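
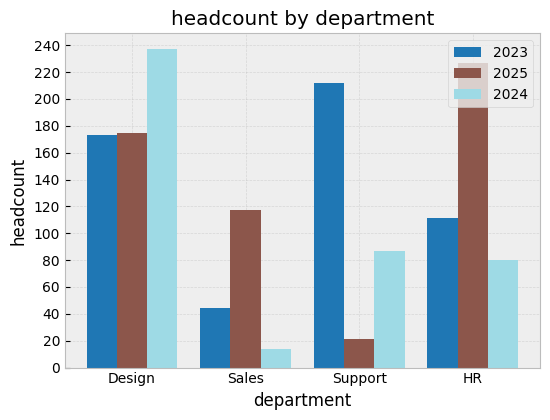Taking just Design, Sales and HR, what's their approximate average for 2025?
(180 + 120 + 220) / 3 ≈ 173.

≈ 173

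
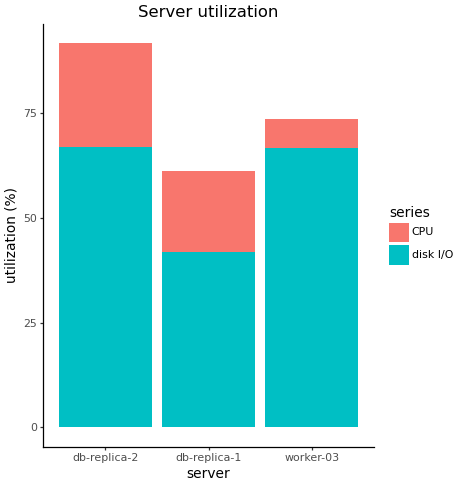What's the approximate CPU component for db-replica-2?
CPU top ≈ 90, bottom ≈ 70; segment ≈ 20.

≈ 20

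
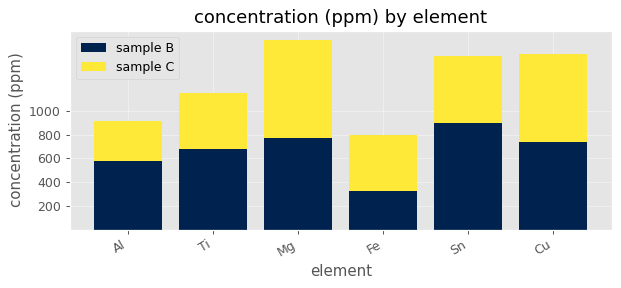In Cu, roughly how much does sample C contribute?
sample C top ≈ 1400, bottom ≈ 800; segment ≈ 600.

≈ 600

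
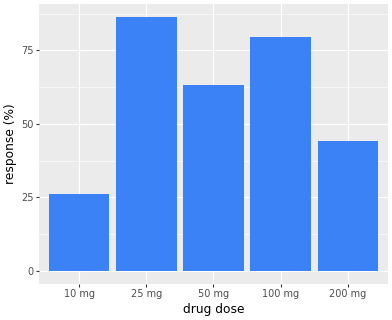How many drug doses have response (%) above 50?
Above 50: 25 mg, 50 mg, 100 mg.

3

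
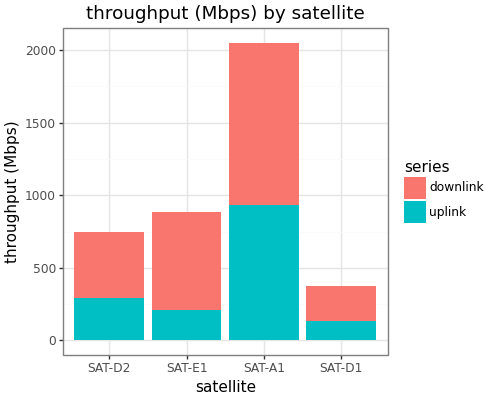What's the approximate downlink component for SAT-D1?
≈ 200

downlink top ≈ 400, bottom ≈ 200; segment ≈ 200.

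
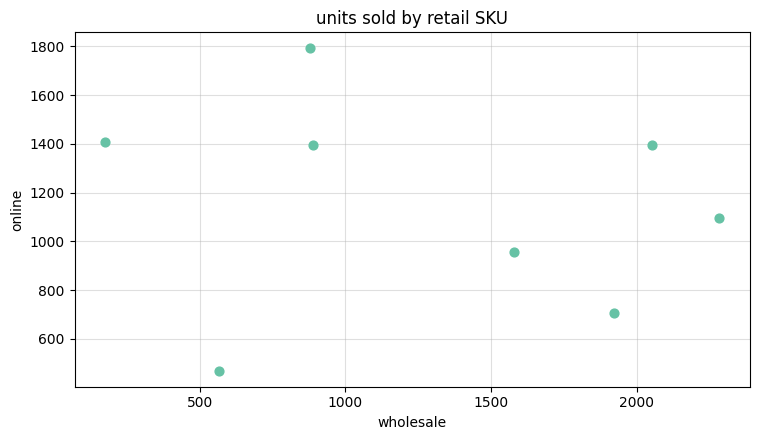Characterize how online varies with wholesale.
no clear correlation

Points are roughly uncorrelated; weak (|r| ≈ 0.2).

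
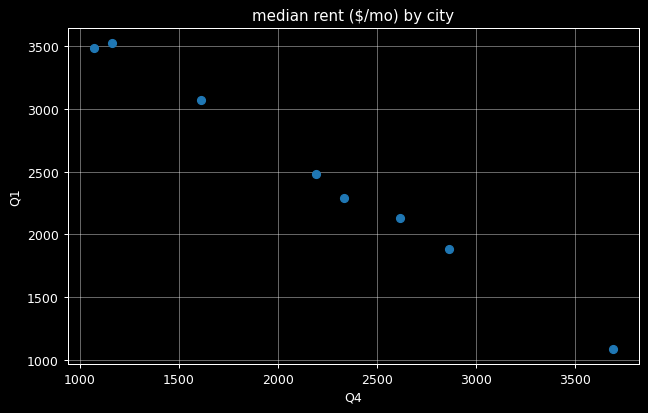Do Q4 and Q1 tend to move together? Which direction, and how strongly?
Points are negatively correlated; strong (|r| ≈ 1.0).

negative, strong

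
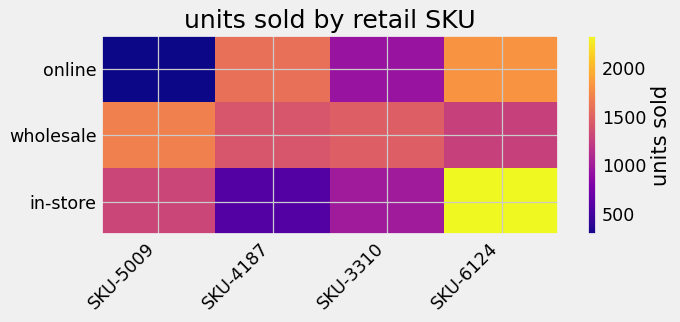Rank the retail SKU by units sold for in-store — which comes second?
Top 3 for in-store: SKU-6124 ≈ 2400, SKU-5009 ≈ 1400, SKU-3310 ≈ 1000.

SKU-5009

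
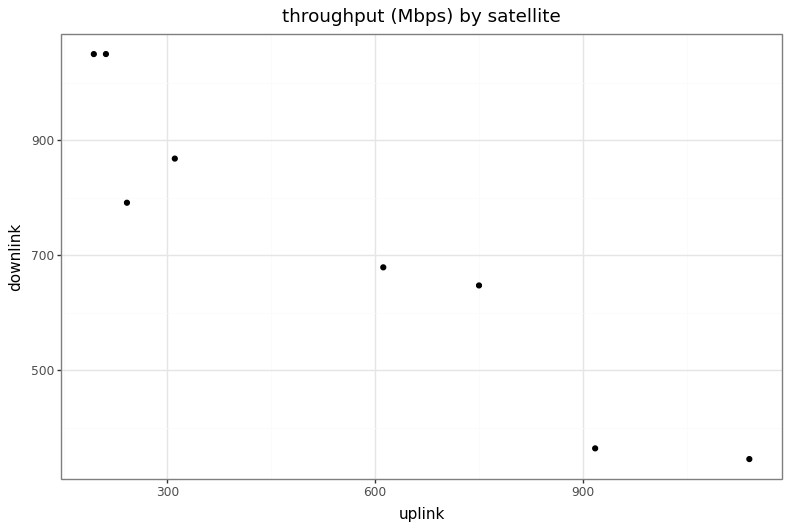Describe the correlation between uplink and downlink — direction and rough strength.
Points are negatively correlated; strong (|r| ≈ 0.9).

negative, strong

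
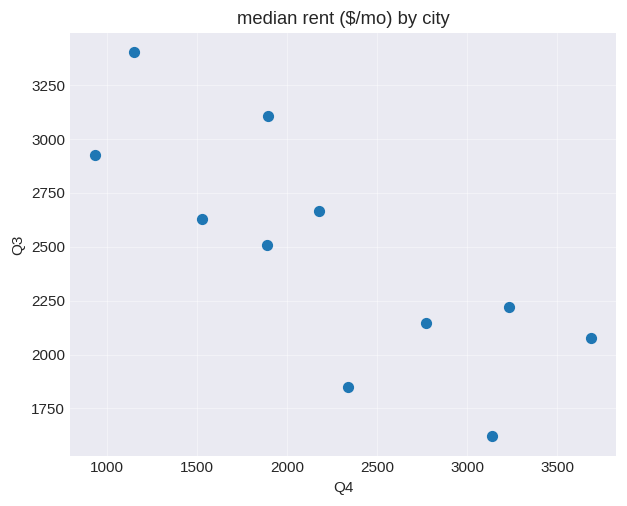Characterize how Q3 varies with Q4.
negative, strong

Points are negatively correlated; strong (|r| ≈ 0.8).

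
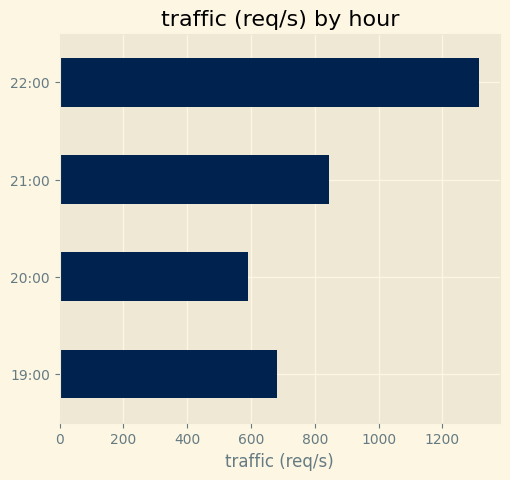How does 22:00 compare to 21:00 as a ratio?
22:00 ≈ 1400, 21:00 ≈ 800; 1400/800 ≈ 1.75.

≈ 1.75×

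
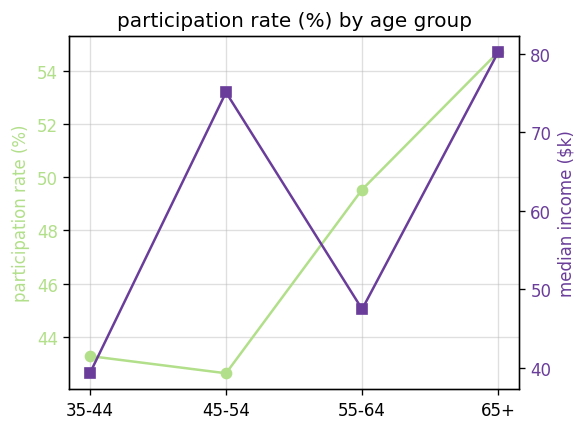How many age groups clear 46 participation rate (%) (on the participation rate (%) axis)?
Above 46: 55-64, 65+.

2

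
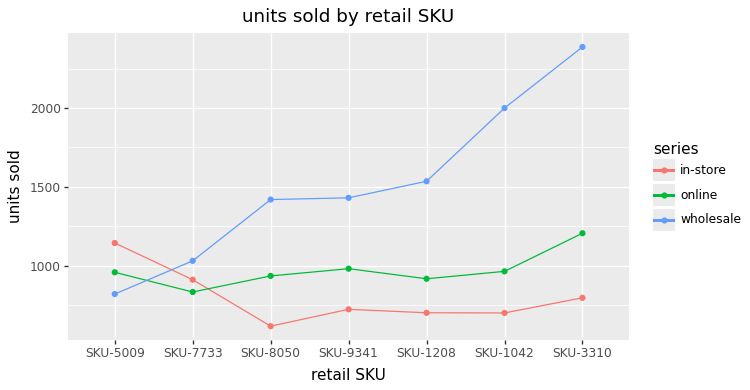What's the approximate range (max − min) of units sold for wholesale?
Max SKU-3310 ≈ 2400, min SKU-5009 ≈ 800; range ≈ 1600.

≈ 1600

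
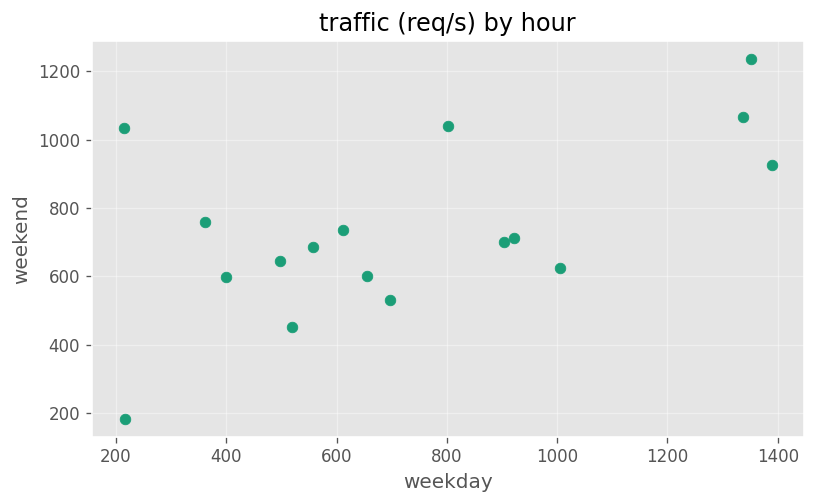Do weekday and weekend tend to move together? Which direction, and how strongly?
positive, moderate

Points are positively correlated; moderate (|r| ≈ 0.6).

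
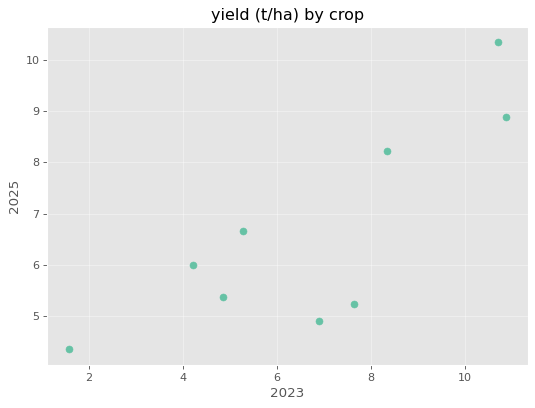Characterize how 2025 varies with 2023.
Points are positively correlated; strong (|r| ≈ 0.8).

positive, strong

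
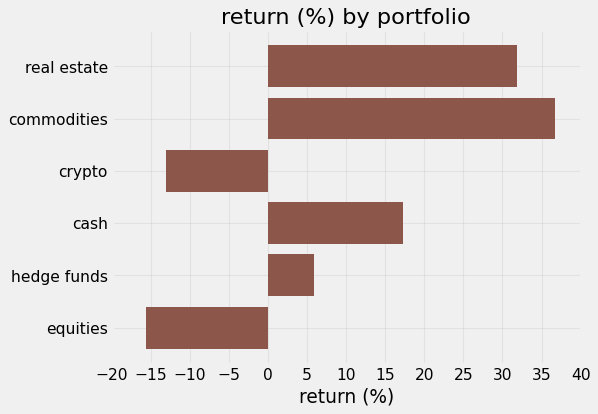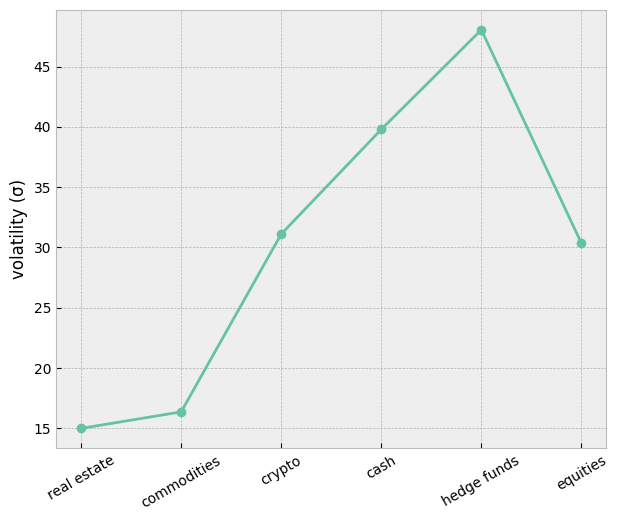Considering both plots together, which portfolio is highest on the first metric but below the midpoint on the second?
Chart 2 median volatility (σ) ≈ 30; below-median portfolios: real estate, commodities, equities. Among those, commodities has the highest return (%) (≈ 35).

commodities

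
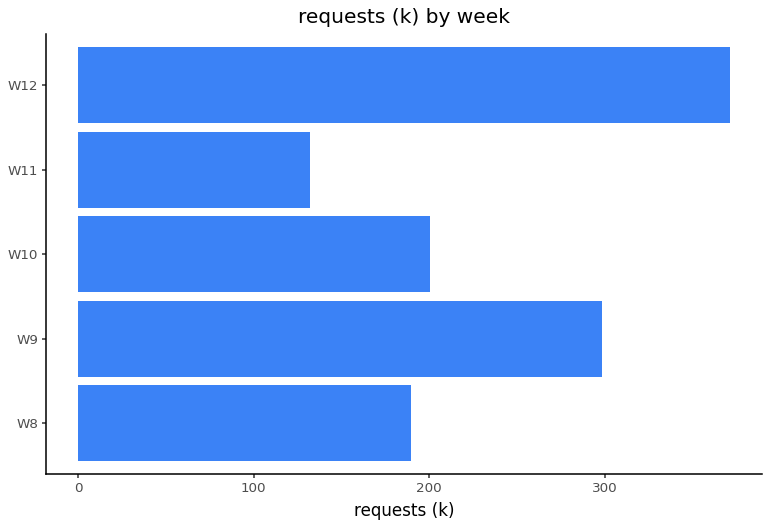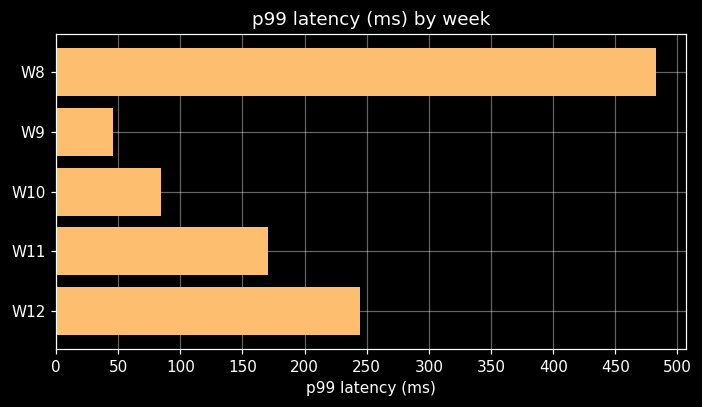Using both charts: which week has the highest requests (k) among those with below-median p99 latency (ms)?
W9

Chart 2 median p99 latency (ms) ≈ 150; below-median weeks: W9, W10. Among those, W9 has the highest requests (k) (≈ 300).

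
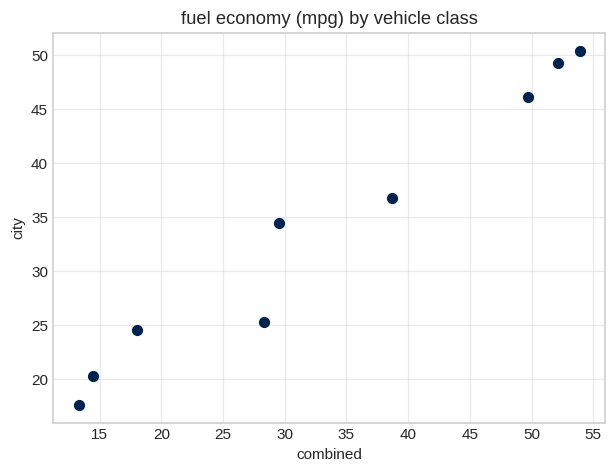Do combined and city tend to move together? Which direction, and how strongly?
positive, strong

Points are positively correlated; strong (|r| ≈ 1.0).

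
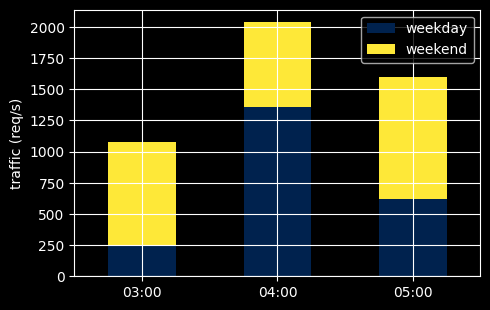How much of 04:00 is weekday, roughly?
weekday top ≈ 1400, bottom ≈ 0; segment ≈ 1400.

≈ 1400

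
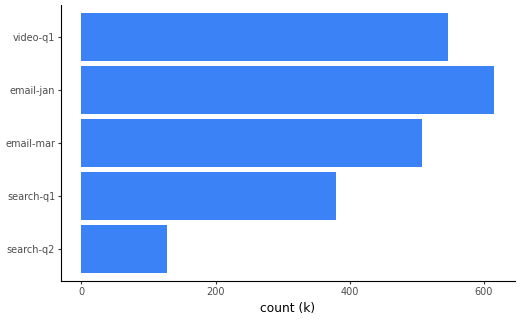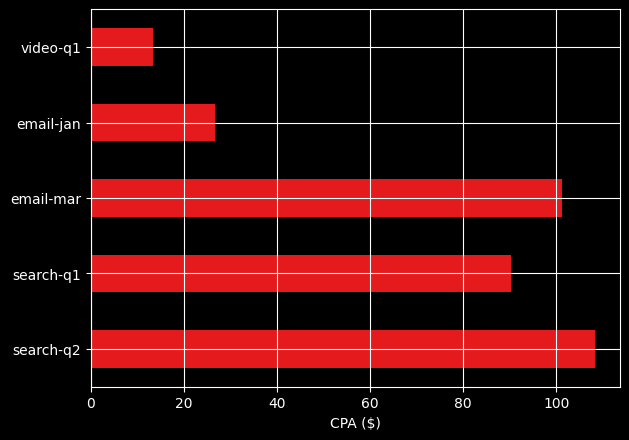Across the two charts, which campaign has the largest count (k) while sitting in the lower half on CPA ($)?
email-jan

Chart 2 median CPA ($) ≈ 90; below-median campaigns: email-jan, video-q1. Among those, email-jan has the highest count (k) (≈ 600).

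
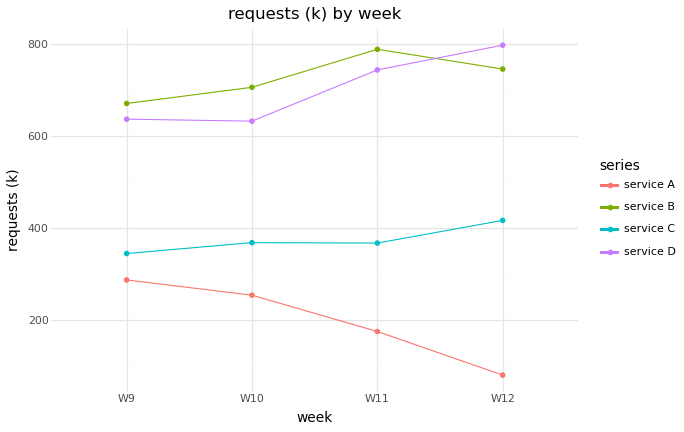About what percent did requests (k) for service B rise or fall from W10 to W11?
W10 ≈ 700, W11 ≈ 800; (800 − 700) / 700 ≈ +14.3%.

≈ +14.3%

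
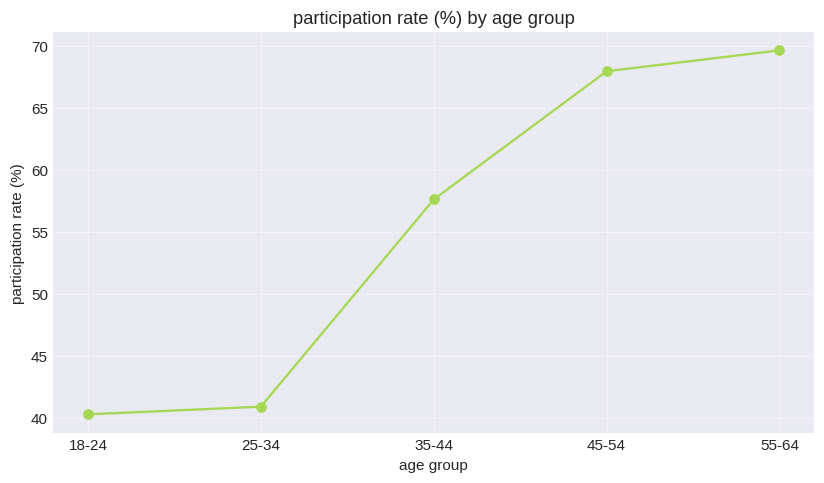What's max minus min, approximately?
Max 55-64 ≈ 70, min 18-24 ≈ 40; range ≈ 30.

≈ 30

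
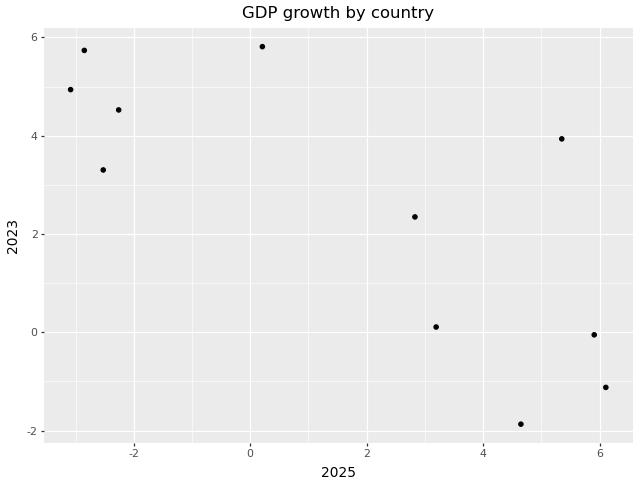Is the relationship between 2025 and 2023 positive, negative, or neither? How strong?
Points are negatively correlated; strong (|r| ≈ 0.8).

negative, strong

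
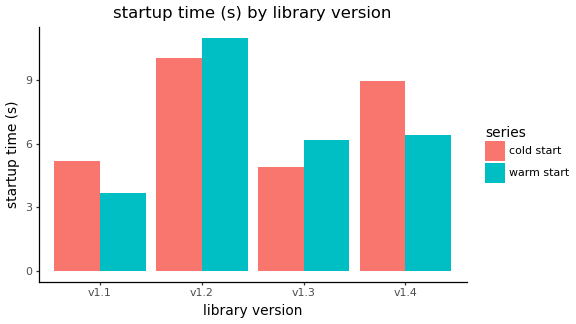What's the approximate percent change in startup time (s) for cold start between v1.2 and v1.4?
v1.2 ≈ 10, v1.4 ≈ 9; (9 − 10) / 10 ≈ -10%.

≈ -10%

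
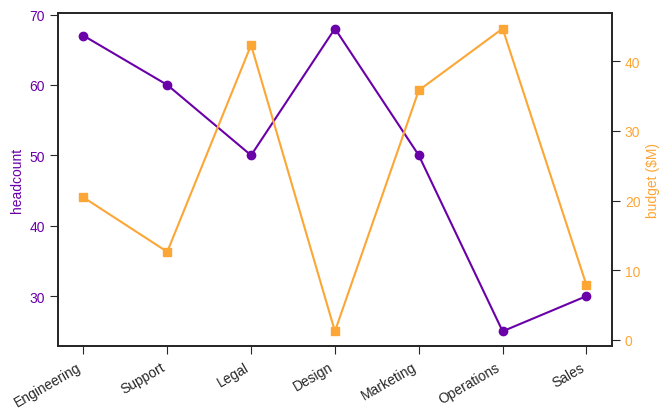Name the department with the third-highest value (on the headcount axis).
Support

Top 4 (on the headcount axis): Design ≈ 70, Engineering ≈ 65, Support ≈ 60, Marketing ≈ 50.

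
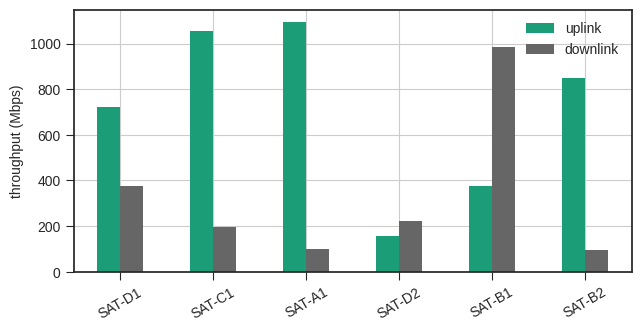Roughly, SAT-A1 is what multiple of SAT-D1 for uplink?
≈ 1.57×

SAT-A1 ≈ 1100, SAT-D1 ≈ 700; 1100/700 ≈ 1.57.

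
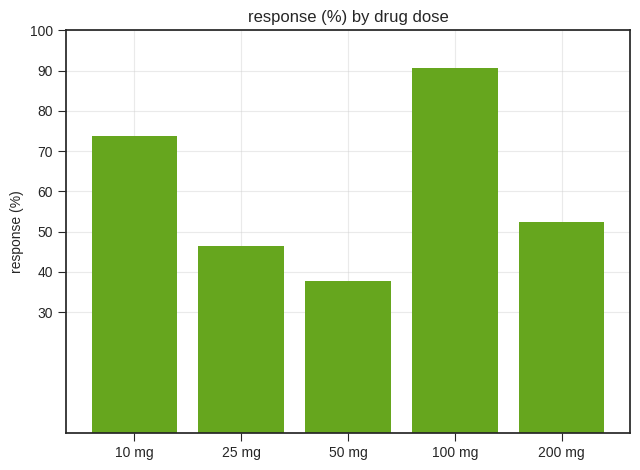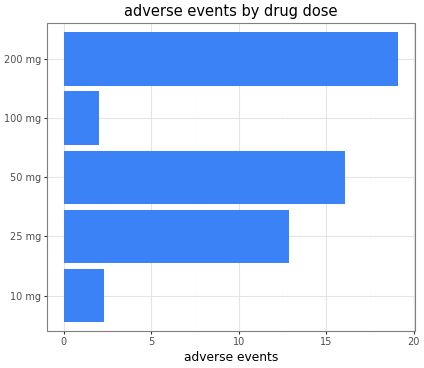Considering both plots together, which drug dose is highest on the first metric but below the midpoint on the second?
100 mg

Chart 2 median adverse events ≈ 12; below-median drug doses: 10 mg, 100 mg. Among those, 100 mg has the highest response (%) (≈ 90).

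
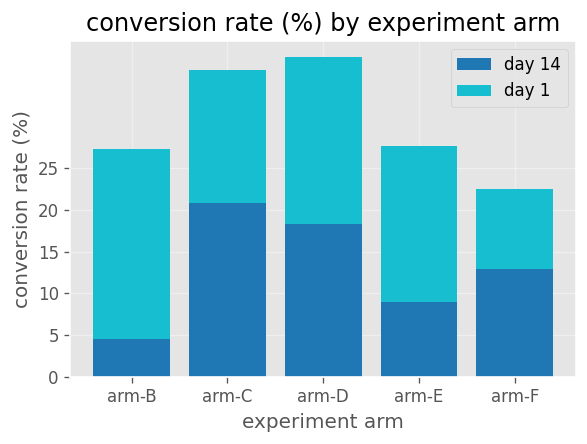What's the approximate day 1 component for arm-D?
day 1 top ≈ 40, bottom ≈ 20; segment ≈ 20.

≈ 20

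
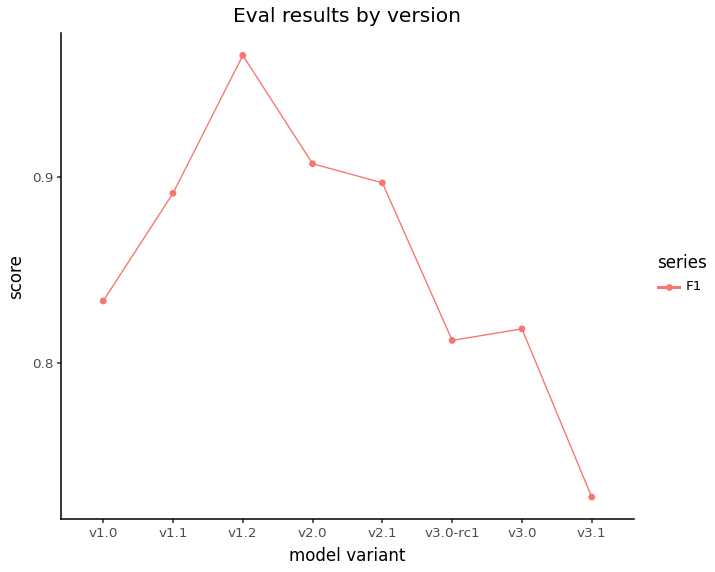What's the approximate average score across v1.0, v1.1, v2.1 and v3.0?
≈ 0.86

(0.84 + 0.90 + 0.90 + 0.82) / 4 ≈ 0.86.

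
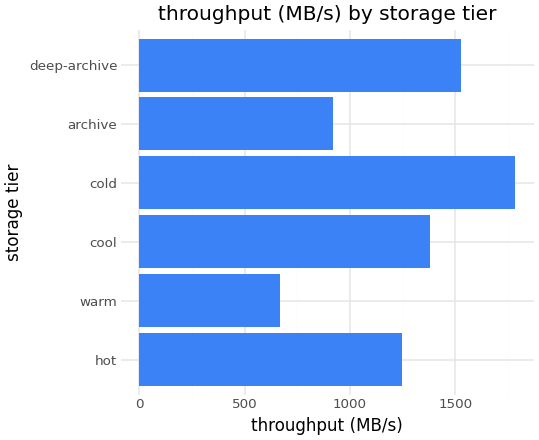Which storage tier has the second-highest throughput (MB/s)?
Top 3: cold ≈ 1800, deep-archive ≈ 1600, cool ≈ 1400.

deep-archive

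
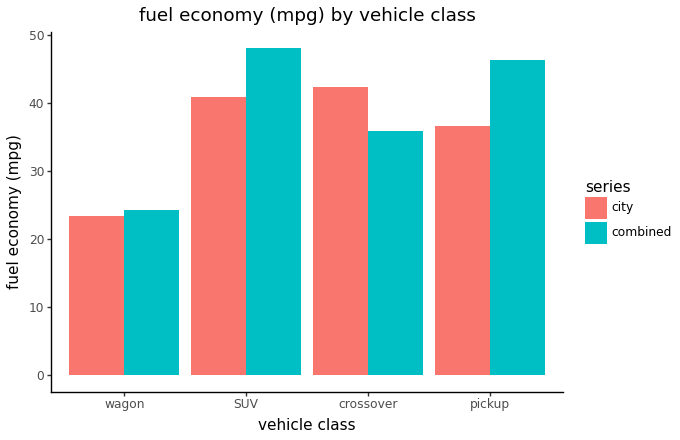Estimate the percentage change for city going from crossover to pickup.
≈ -12.5%

crossover ≈ 40, pickup ≈ 35; (35 − 40) / 40 ≈ -12.5%.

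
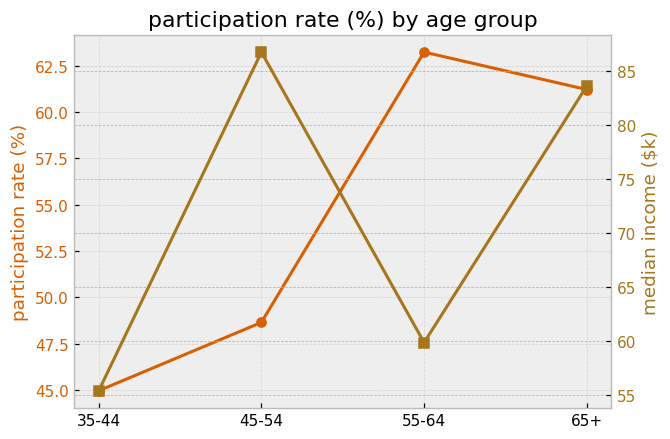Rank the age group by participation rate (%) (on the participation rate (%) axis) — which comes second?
Top 3 (on the participation rate (%) axis): 55-64 ≈ 64, 65+ ≈ 62, 45-54 ≈ 48.

65+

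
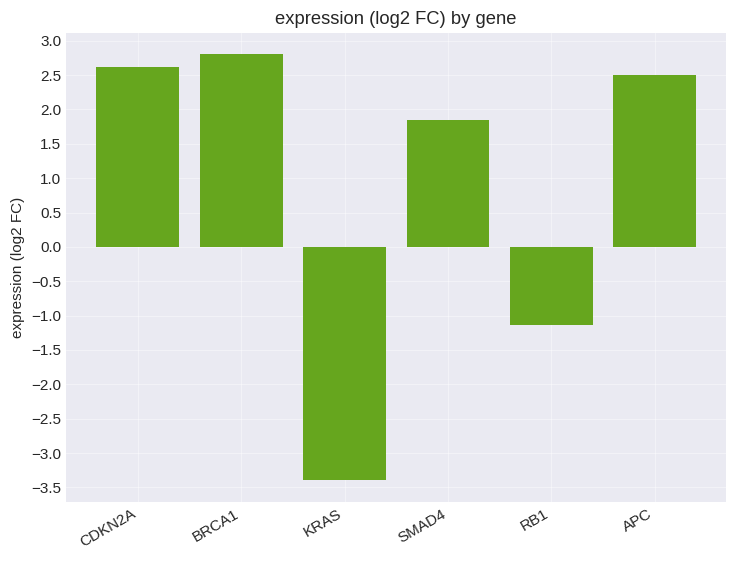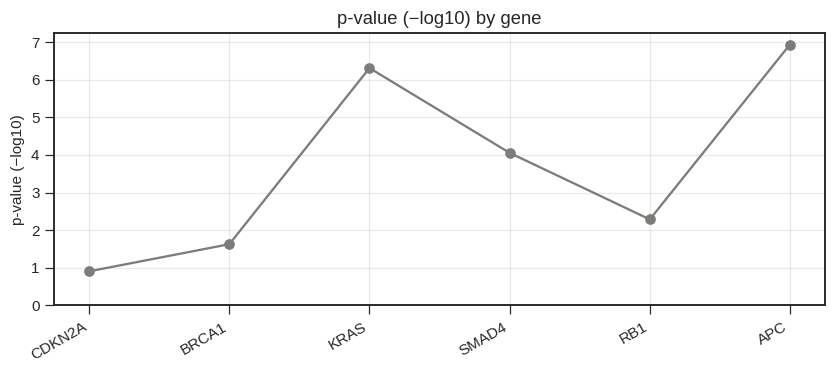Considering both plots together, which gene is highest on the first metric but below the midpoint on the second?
Chart 2 median p-value (−log10) ≈ 3; below-median genes: CDKN2A, BRCA1, RB1. Among those, BRCA1 has the highest expression (log2 FC) (≈ 3).

BRCA1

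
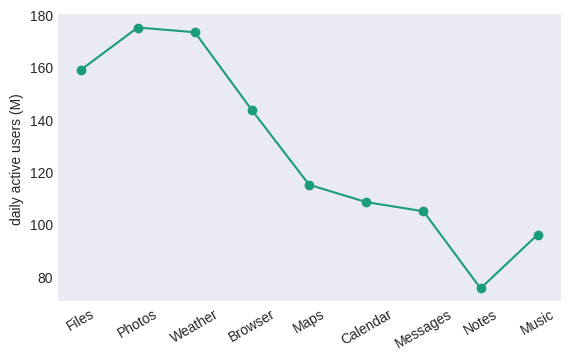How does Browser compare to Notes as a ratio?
Browser ≈ 140, Notes ≈ 80; 140/80 ≈ 1.75.

≈ 1.75×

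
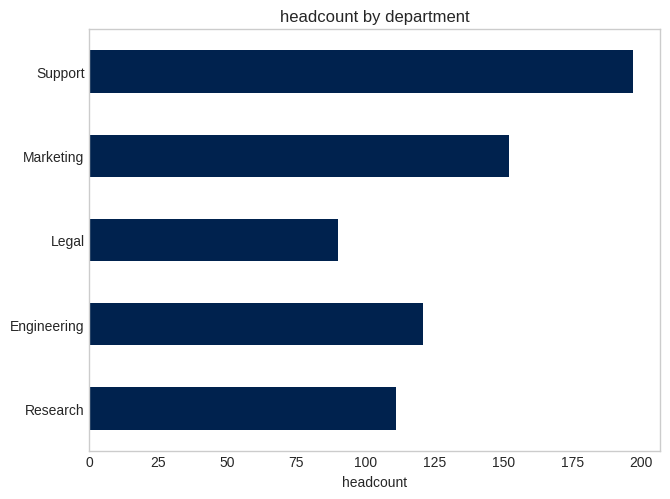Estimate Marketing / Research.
Marketing ≈ 160, Research ≈ 120; 160/120 ≈ 1.33.

≈ 1.33×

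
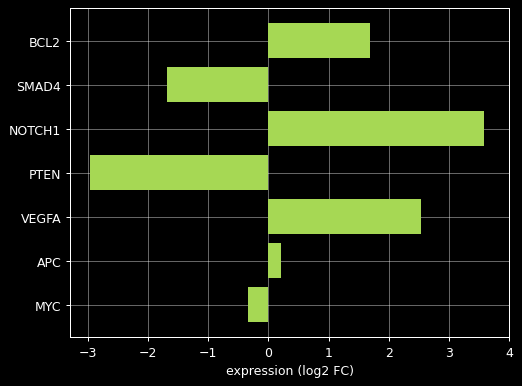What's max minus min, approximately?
≈ 7

Max NOTCH1 ≈ 4, min PTEN ≈ -3; range ≈ 7.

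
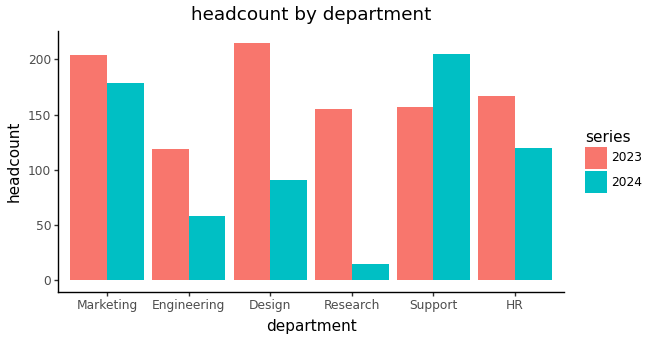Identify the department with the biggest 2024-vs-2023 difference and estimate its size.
Research: 2024 ≈ 20, 2023 ≈ 160 → gap ≈ 140. Next-largest (Design) is only ≈ 120.

Research, ≈ 140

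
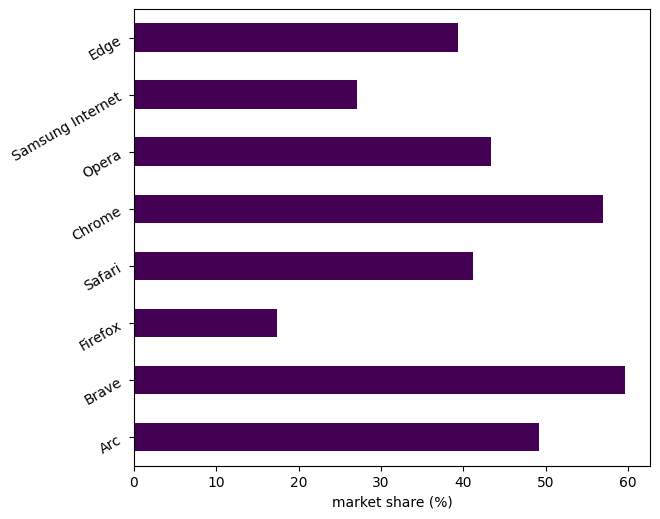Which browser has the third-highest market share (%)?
Arc

Top 4: Brave ≈ 60, Chrome ≈ 55, Arc ≈ 50, Opera ≈ 45.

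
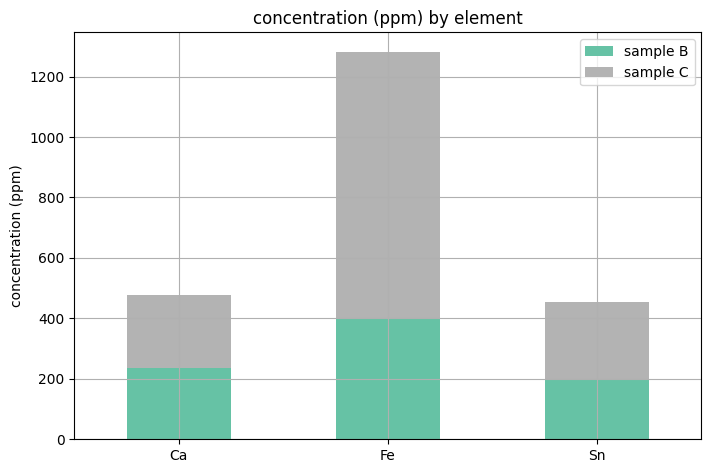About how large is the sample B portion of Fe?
sample B top ≈ 400, bottom ≈ 0; segment ≈ 400.

≈ 400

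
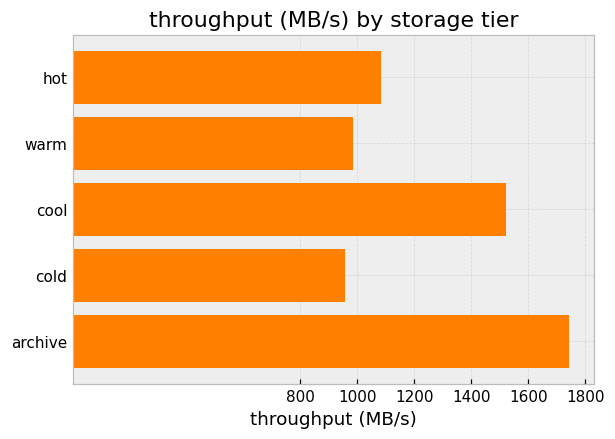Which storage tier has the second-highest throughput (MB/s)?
Top 3: archive ≈ 1800, cool ≈ 1600, hot ≈ 1000.

cool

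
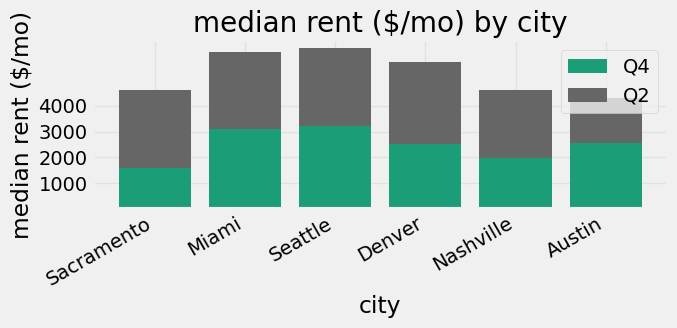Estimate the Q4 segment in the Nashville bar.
≈ 2000

Q4 top ≈ 2000, bottom ≈ 0; segment ≈ 2000.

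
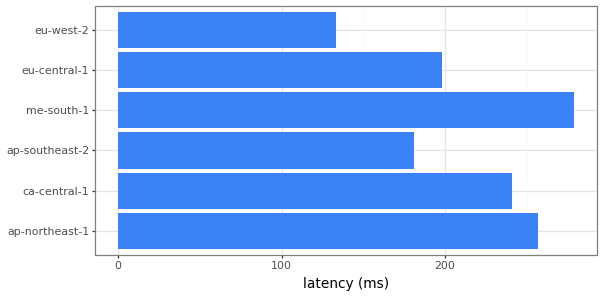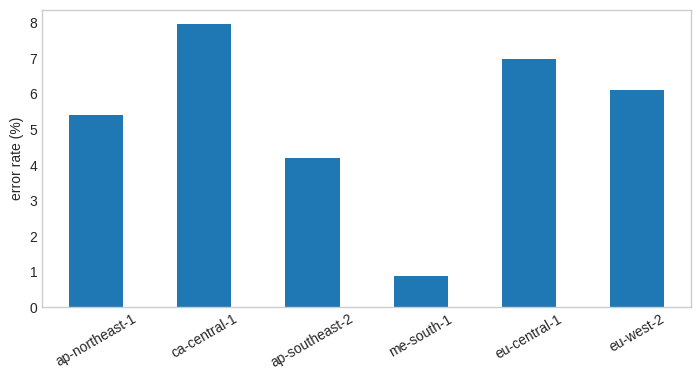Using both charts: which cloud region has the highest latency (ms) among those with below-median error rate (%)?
me-south-1

Chart 2 median error rate (%) ≈ 6; below-median cloud regions: ap-northeast-1, ap-southeast-2, me-south-1. Among those, me-south-1 has the highest latency (ms) (≈ 300).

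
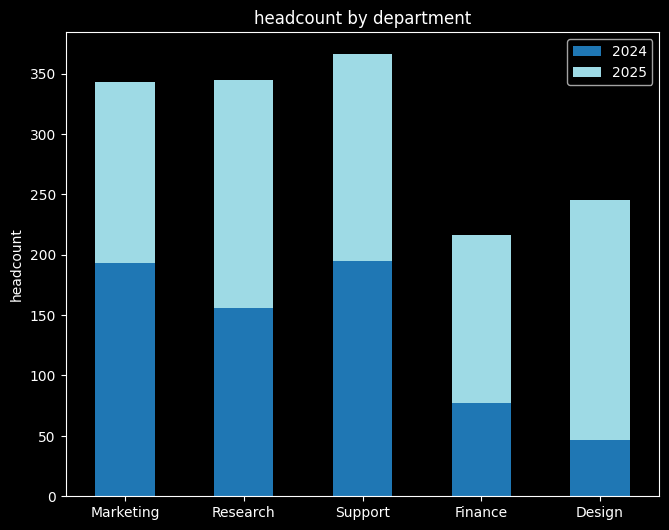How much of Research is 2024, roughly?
≈ 150

2024 top ≈ 150, bottom ≈ 0; segment ≈ 150.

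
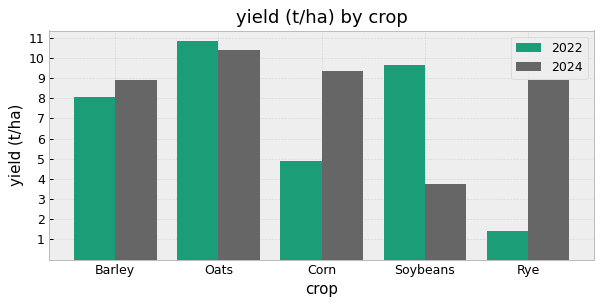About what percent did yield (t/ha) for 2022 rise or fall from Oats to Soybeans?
Oats ≈ 11, Soybeans ≈ 10; (10 − 11) / 11 ≈ -9.1%.

≈ -9.1%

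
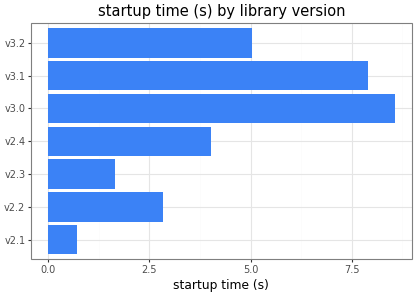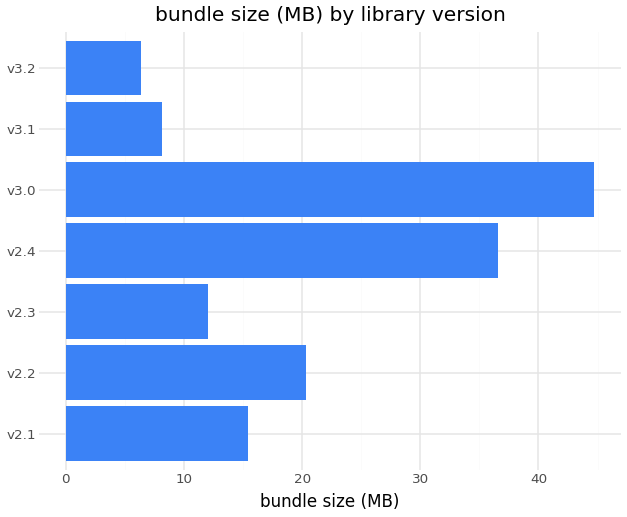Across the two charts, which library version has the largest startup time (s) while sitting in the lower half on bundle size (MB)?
Chart 2 median bundle size (MB) ≈ 15; below-median library versions: v2.3, v3.1, v3.2. Among those, v3.1 has the highest startup time (s) (≈ 8).

v3.1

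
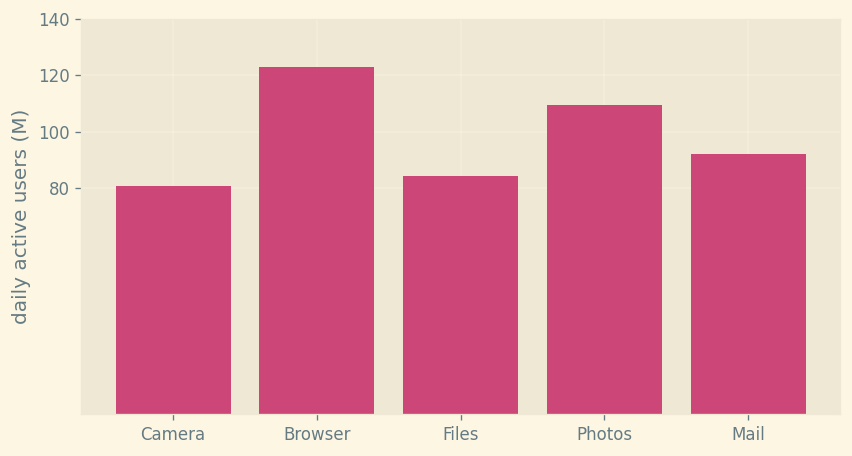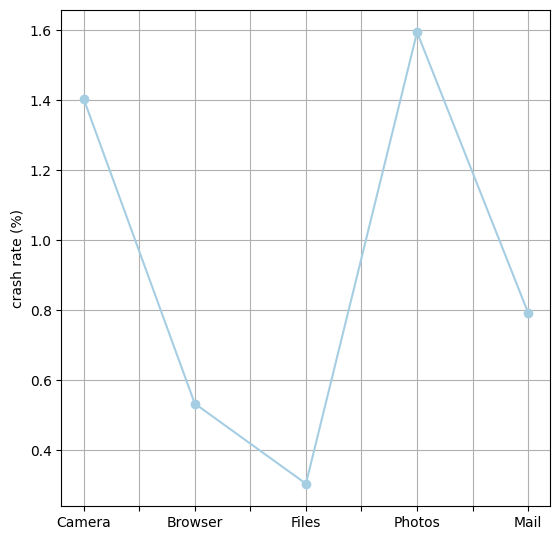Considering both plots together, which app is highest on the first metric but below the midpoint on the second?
Browser

Chart 2 median crash rate (%) ≈ 0.8; below-median apps: Browser, Files. Among those, Browser has the highest daily active users (M) (≈ 120).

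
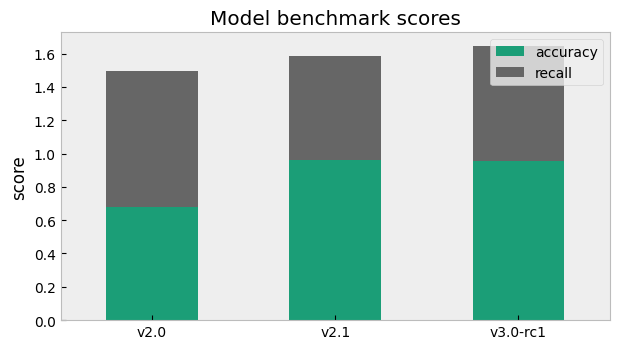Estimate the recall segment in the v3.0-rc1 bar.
≈ 0.6

recall top ≈ 1.6, bottom ≈ 1.0; segment ≈ 0.6.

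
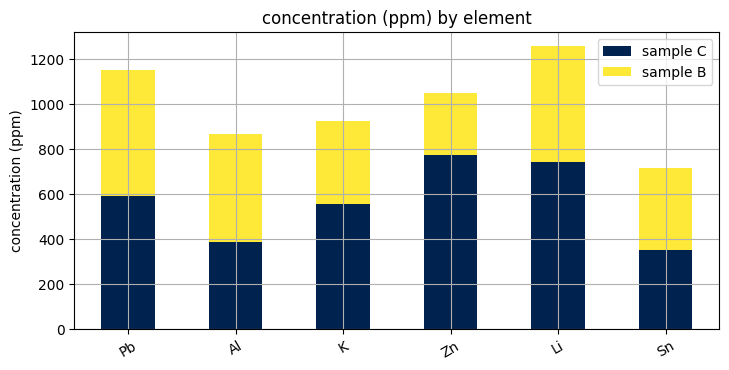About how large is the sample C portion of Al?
sample C top ≈ 400, bottom ≈ 0; segment ≈ 400.

≈ 400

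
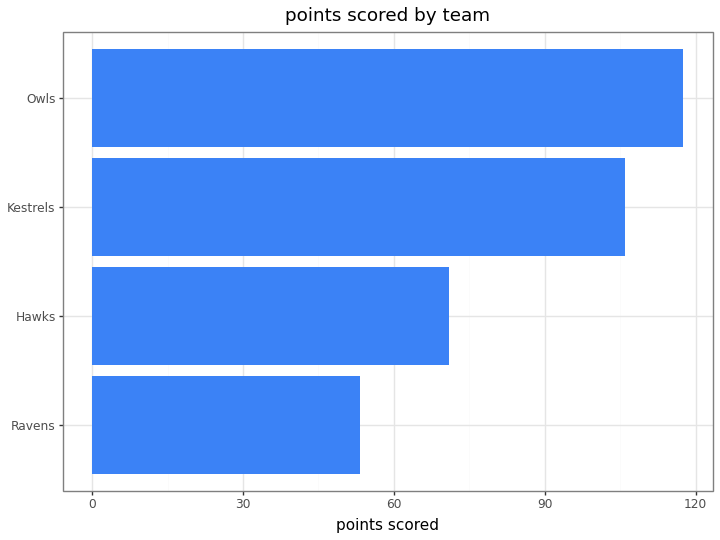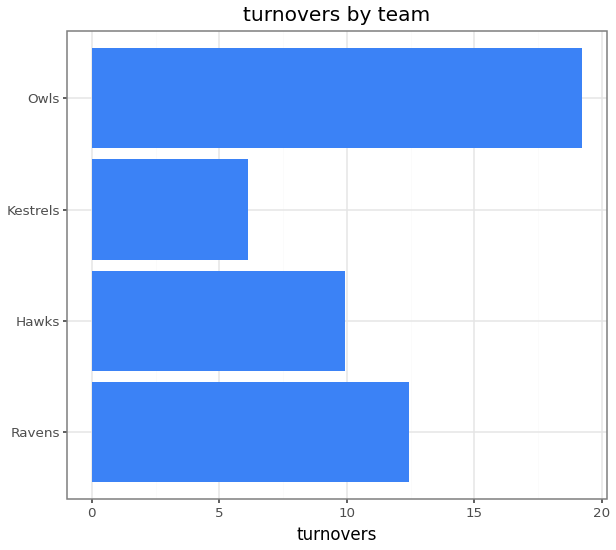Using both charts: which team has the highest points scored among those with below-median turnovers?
Kestrels

Chart 2 median turnovers ≈ 12; below-median teams: Hawks, Kestrels. Among those, Kestrels has the highest points scored (≈ 100).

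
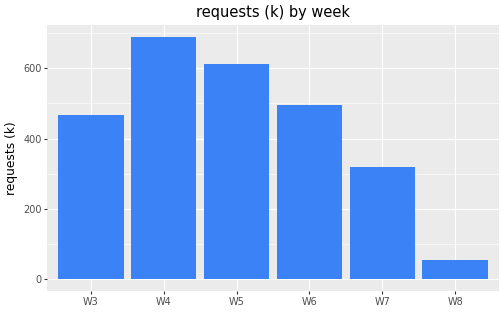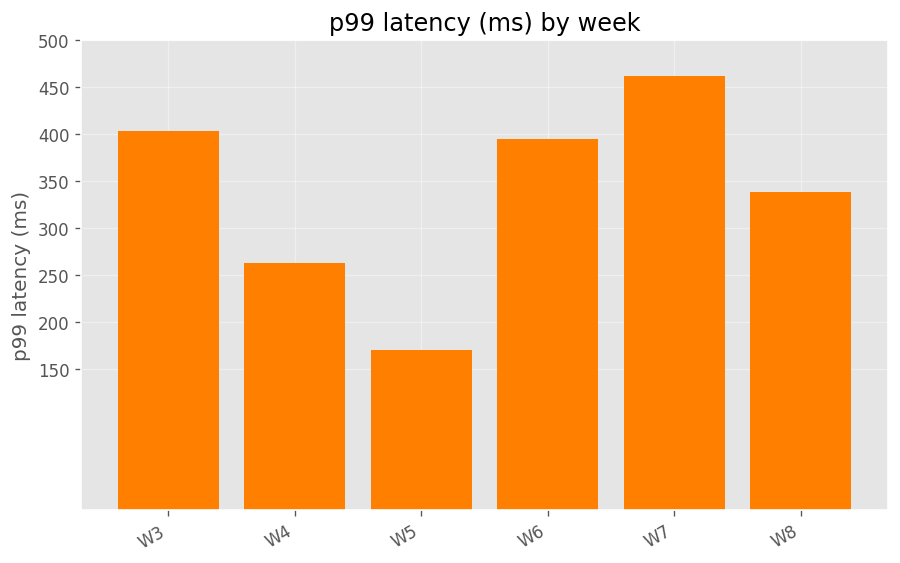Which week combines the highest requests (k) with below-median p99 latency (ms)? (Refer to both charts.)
Chart 2 median p99 latency (ms) ≈ 350; below-median weeks: W4, W5, W8. Among those, W4 has the highest requests (k) (≈ 700).

W4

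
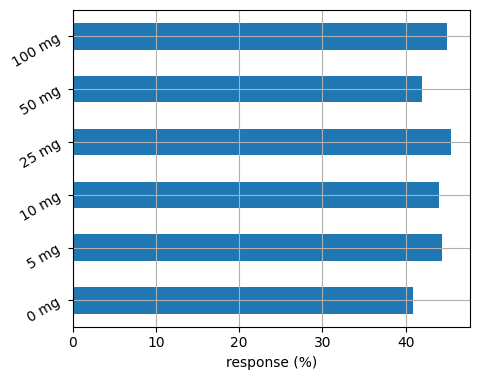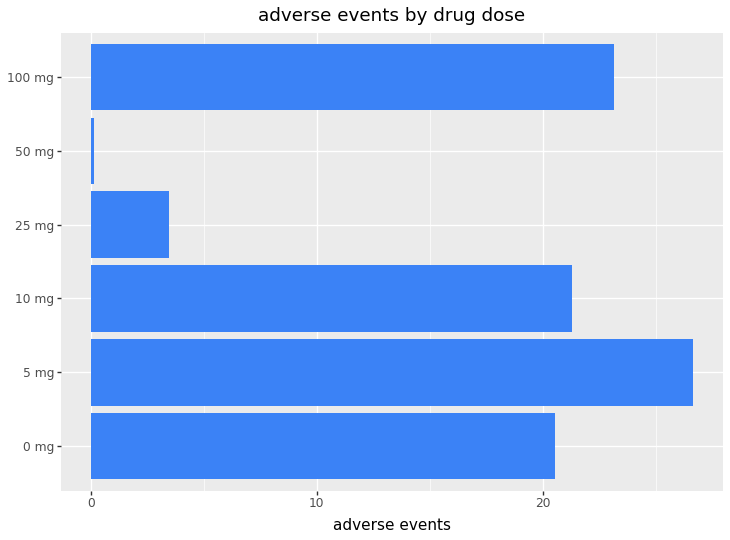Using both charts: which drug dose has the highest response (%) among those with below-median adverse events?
25 mg

Chart 2 median adverse events ≈ 20; below-median drug doses: 0 mg, 25 mg, 50 mg. Among those, 25 mg has the highest response (%) (≈ 45).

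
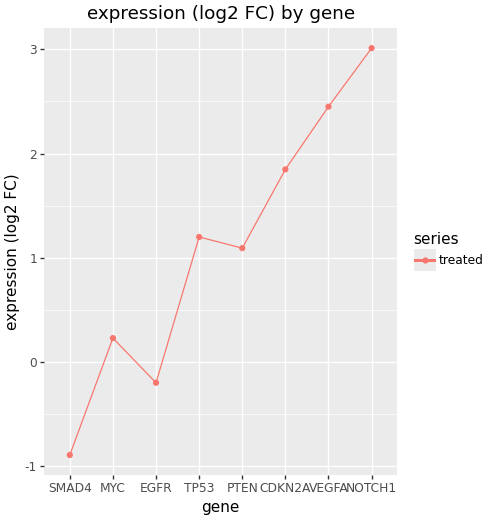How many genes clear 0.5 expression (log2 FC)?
Above 0.5: TP53, PTEN, CDKN2A, VEGFA, NOTCH1.

5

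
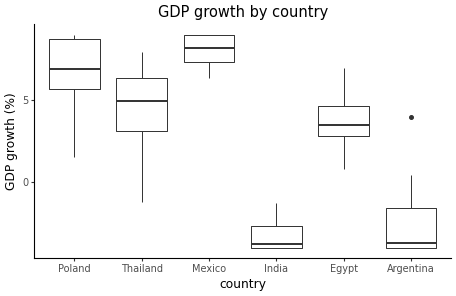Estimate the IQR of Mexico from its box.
≈ 2

Q3 ≈ 9, Q1 ≈ 7; IQR ≈ 2.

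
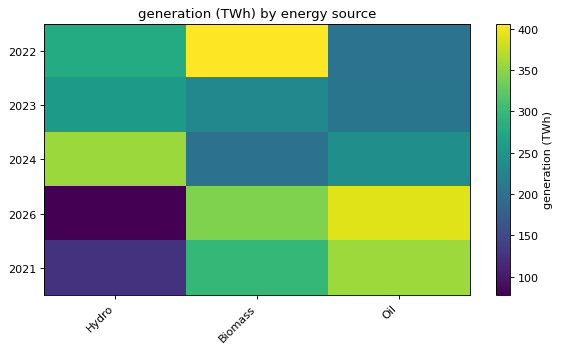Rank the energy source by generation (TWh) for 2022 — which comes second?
Hydro

Top 3 for 2022: Biomass ≈ 400, Hydro ≈ 300, Oil ≈ 200.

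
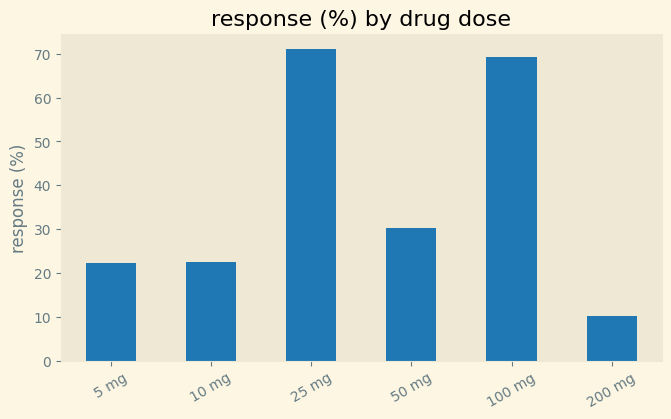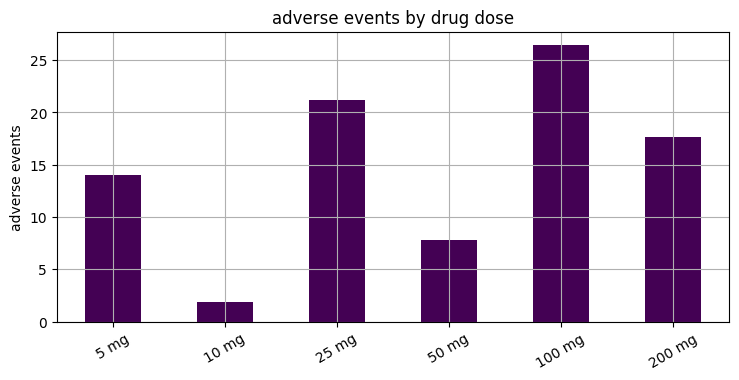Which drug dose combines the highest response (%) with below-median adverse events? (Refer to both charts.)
50 mg

Chart 2 median adverse events ≈ 15; below-median drug doses: 5 mg, 10 mg, 50 mg. Among those, 50 mg has the highest response (%) (≈ 30).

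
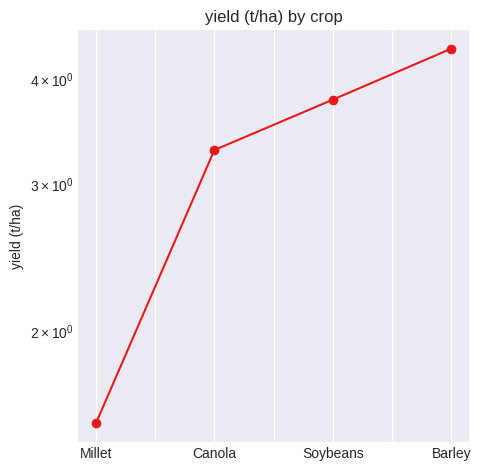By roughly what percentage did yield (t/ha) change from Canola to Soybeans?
Canola ≈ 3.5, Soybeans ≈ 4.0; (4.0 − 3.5) / 3.5 ≈ +14.3%.

≈ +14.3%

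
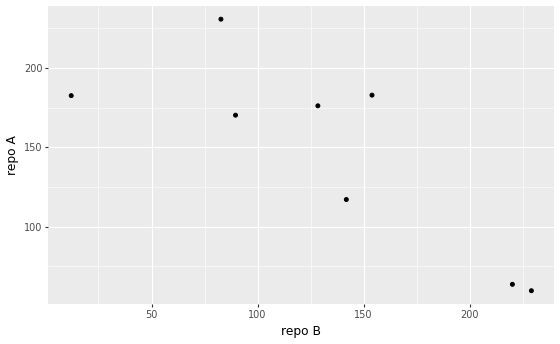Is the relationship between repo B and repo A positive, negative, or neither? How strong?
Points are negatively correlated; strong (|r| ≈ 0.8).

negative, strong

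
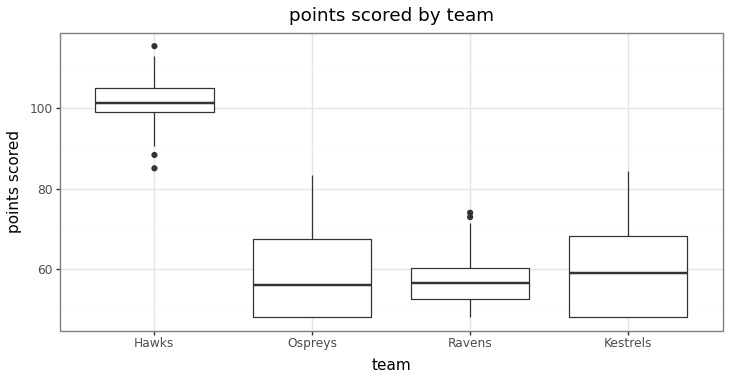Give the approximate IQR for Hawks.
Q3 ≈ 105, Q1 ≈ 100; IQR ≈ 5.

≈ 5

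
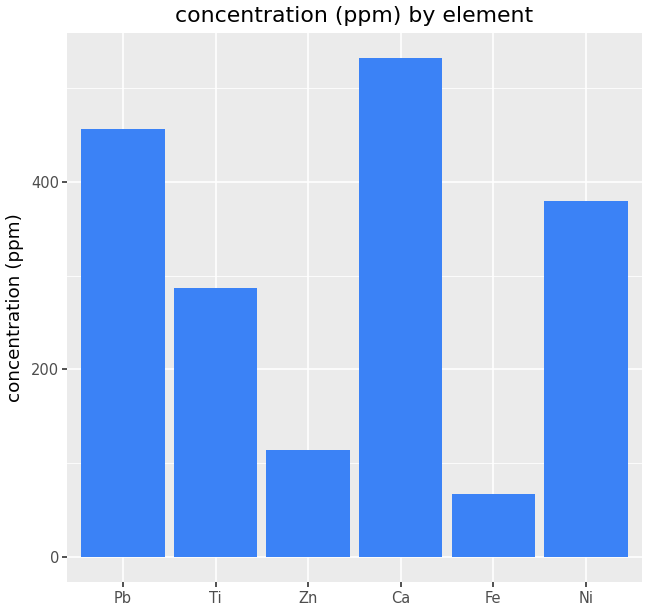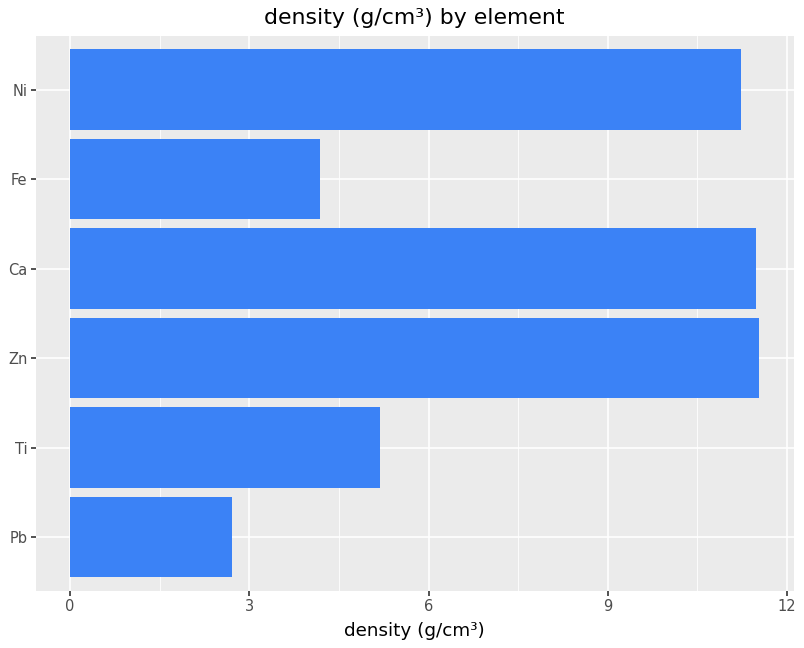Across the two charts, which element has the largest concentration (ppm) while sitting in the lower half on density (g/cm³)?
Pb

Chart 2 median density (g/cm³) ≈ 8; below-median elements: Pb, Ti, Fe. Among those, Pb has the highest concentration (ppm) (≈ 450).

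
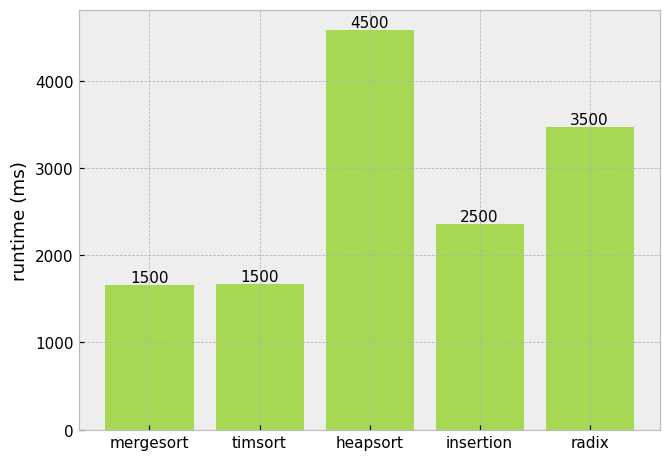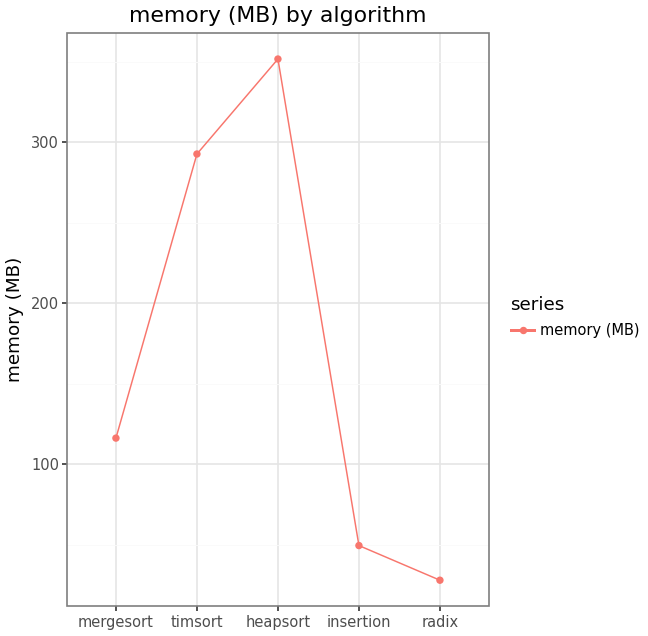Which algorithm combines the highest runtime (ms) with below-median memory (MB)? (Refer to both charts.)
radix

Chart 2 median memory (MB) ≈ 100; below-median algorithms: insertion, radix. Among those, radix has the highest runtime (ms) (≈ 3500).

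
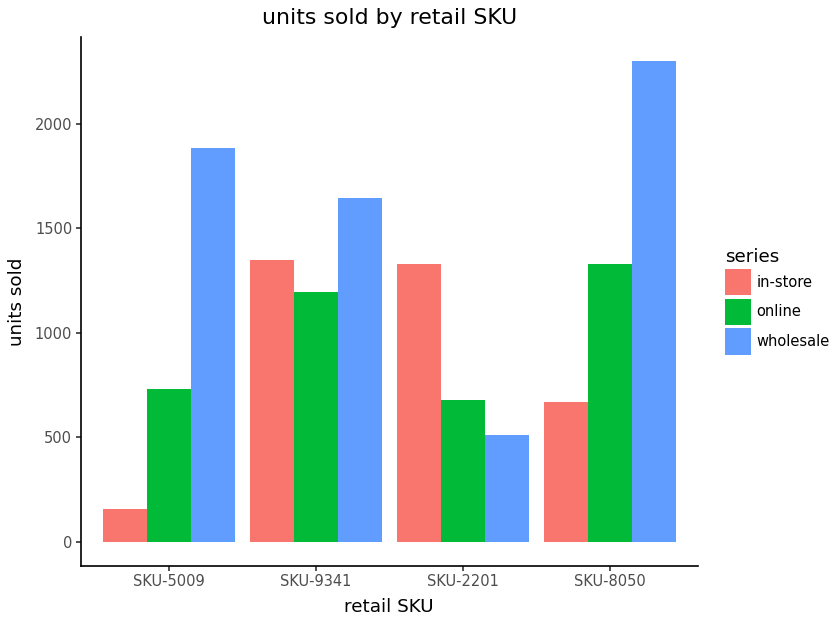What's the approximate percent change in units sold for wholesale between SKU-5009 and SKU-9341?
SKU-5009 ≈ 1800, SKU-9341 ≈ 1600; (1600 − 1800) / 1800 ≈ -11.1%.

≈ -11.1%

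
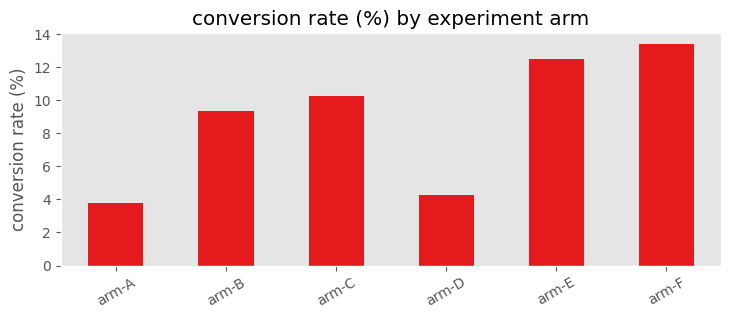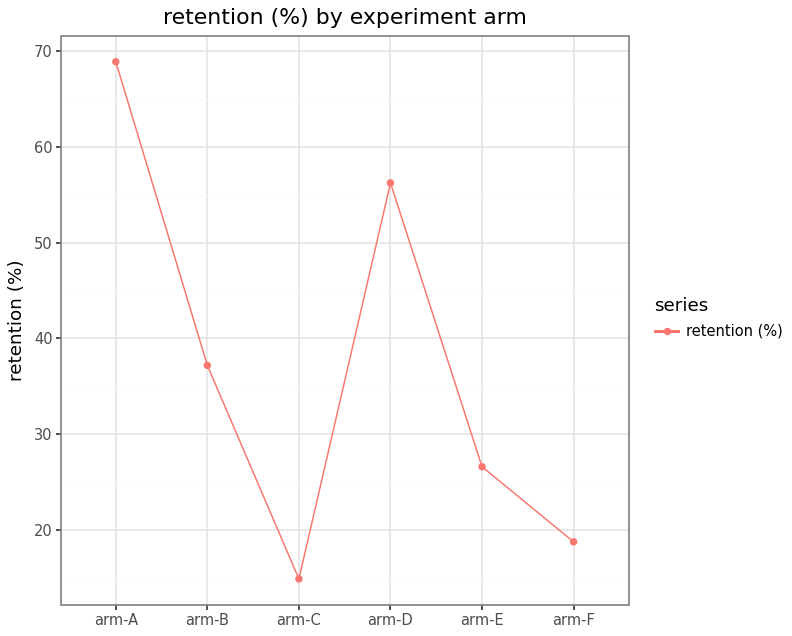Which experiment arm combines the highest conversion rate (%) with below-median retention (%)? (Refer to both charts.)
arm-F

Chart 2 median retention (%) ≈ 30; below-median experiment arms: arm-C, arm-E, arm-F. Among those, arm-F has the highest conversion rate (%) (≈ 14).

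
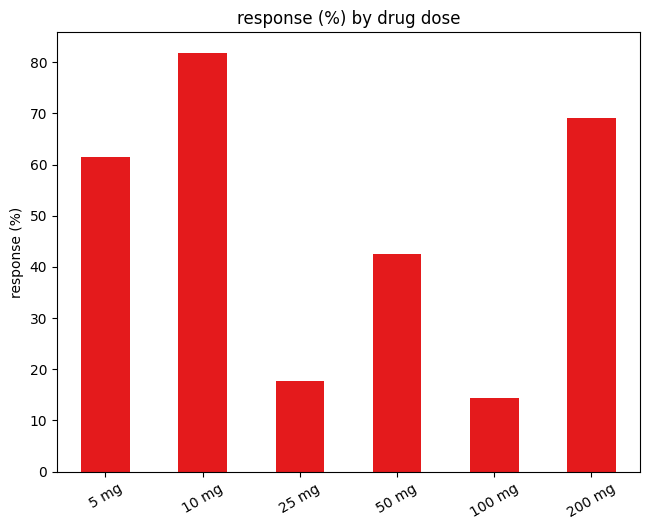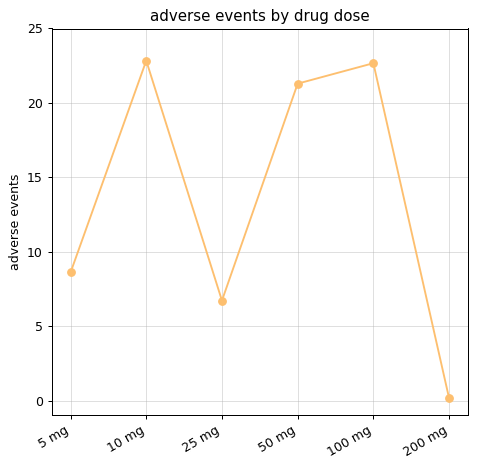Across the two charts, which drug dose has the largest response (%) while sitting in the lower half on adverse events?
Chart 2 median adverse events ≈ 15; below-median drug doses: 5 mg, 25 mg, 200 mg. Among those, 200 mg has the highest response (%) (≈ 70).

200 mg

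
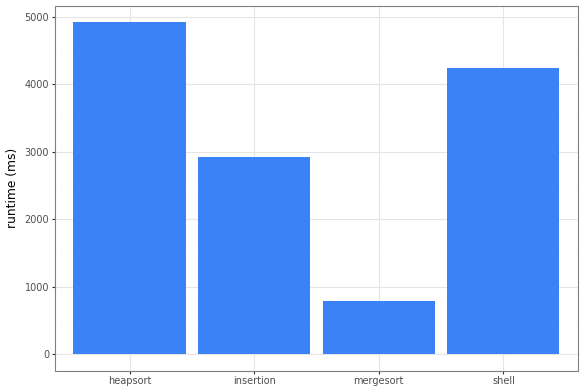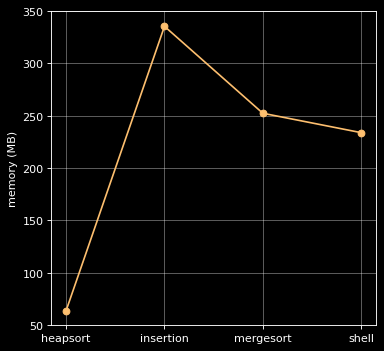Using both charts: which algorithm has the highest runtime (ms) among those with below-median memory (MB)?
Chart 2 median memory (MB) ≈ 250; below-median algorithms: heapsort, shell. Among those, heapsort has the highest runtime (ms) (≈ 5000).

heapsort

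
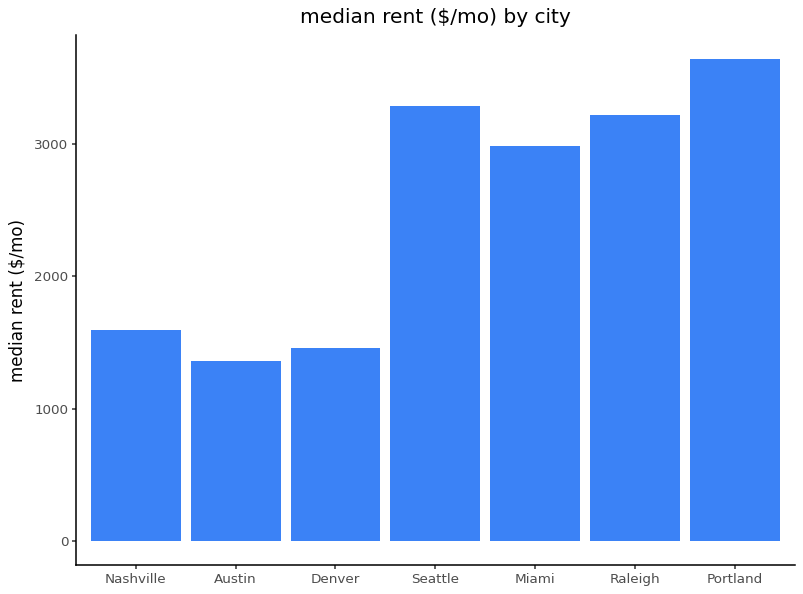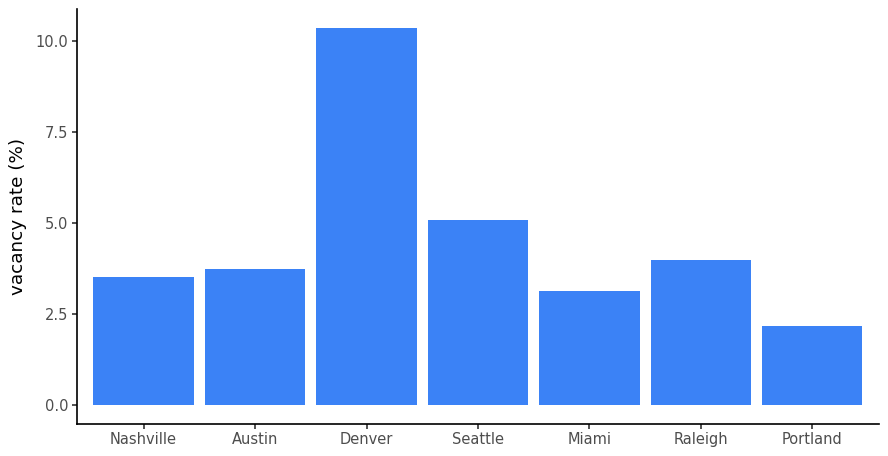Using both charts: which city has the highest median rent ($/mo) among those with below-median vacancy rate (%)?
Chart 2 median vacancy rate (%) ≈ 4; below-median cities: Nashville, Miami, Portland. Among those, Portland has the highest median rent ($/mo) (≈ 3500).

Portland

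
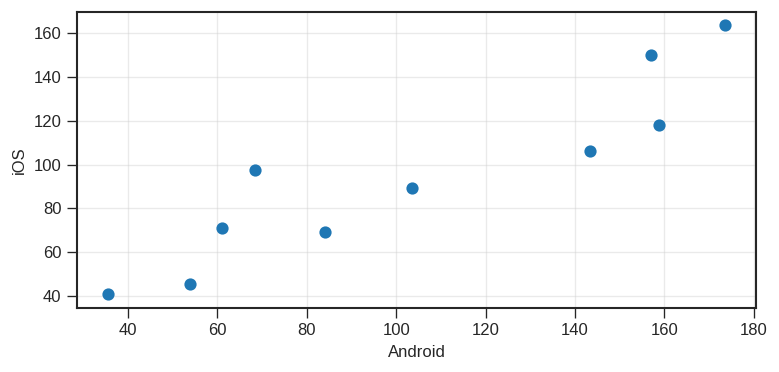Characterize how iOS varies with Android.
positive, strong

Points are positively correlated; strong (|r| ≈ 0.9).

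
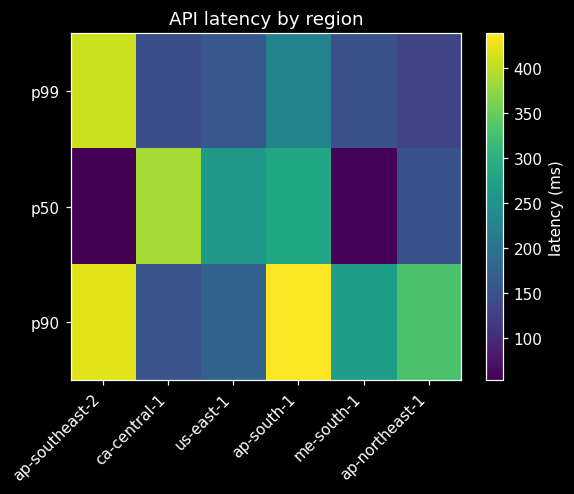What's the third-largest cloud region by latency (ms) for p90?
Top 4 for p90: ap-south-1 ≈ 450, ap-southeast-2 ≈ 400, ap-northeast-1 ≈ 350, me-south-1 ≈ 250.

ap-northeast-1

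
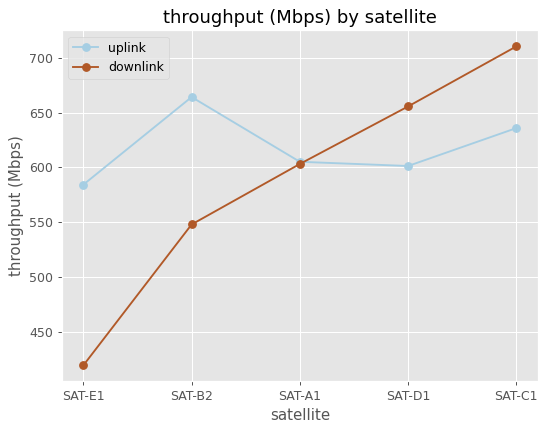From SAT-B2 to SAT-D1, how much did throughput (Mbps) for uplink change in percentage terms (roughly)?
SAT-B2 ≈ 675, SAT-D1 ≈ 600; (600 − 675) / 675 ≈ -11.1%.

≈ -11.1%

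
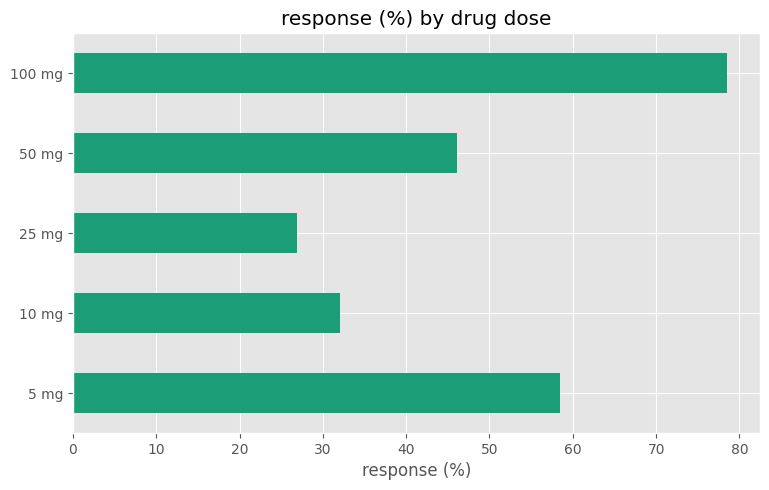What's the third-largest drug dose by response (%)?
Top 4: 100 mg ≈ 80, 5 mg ≈ 60, 50 mg ≈ 50, 10 mg ≈ 30.

50 mg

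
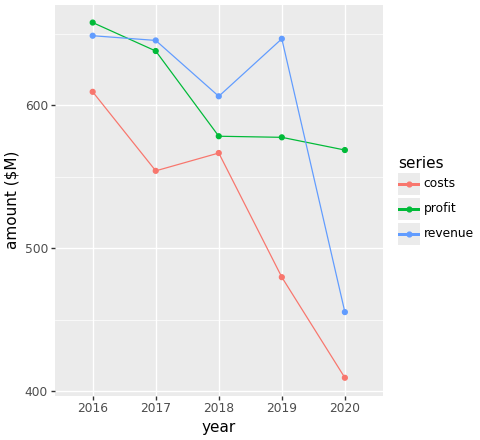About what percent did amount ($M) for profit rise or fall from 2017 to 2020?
≈ -11.5%

2017 ≈ 650, 2020 ≈ 575; (575 − 650) / 650 ≈ -11.5%.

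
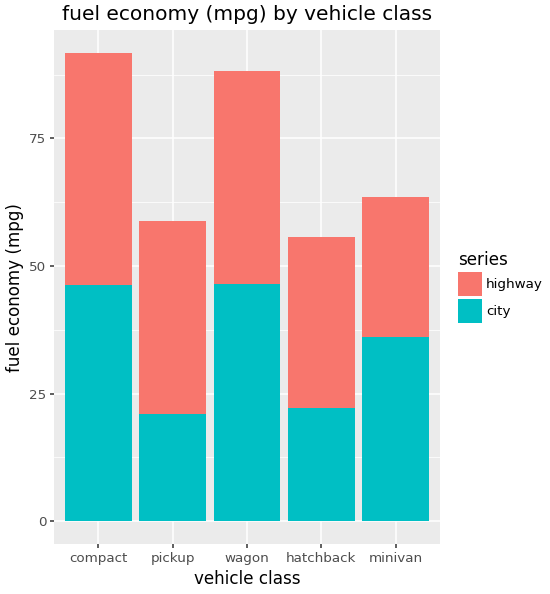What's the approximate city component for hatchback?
city top ≈ 20, bottom ≈ 0; segment ≈ 20.

≈ 20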